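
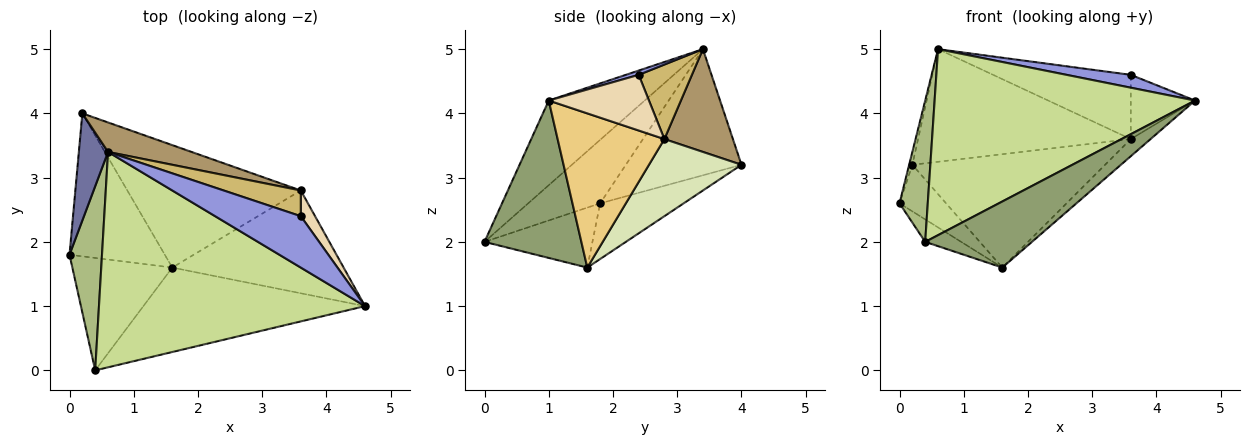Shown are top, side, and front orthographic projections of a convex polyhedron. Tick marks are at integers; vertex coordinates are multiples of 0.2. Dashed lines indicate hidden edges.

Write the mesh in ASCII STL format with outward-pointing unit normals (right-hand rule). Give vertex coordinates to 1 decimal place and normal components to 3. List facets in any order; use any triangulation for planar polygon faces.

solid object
 facet normal -0.974 0.027 0.225
  outer loop
   vertex 0.6 3.4 5.0
   vertex 0.2 4.0 3.2
   vertex 0.0 1.8 2.6
  endloop
 endfacet
 facet normal -0.486 0.271 -0.831
  outer loop
   vertex 1.6 1.6 1.6
   vertex 0.0 1.8 2.6
   vertex 0.2 4.0 3.2
  endloop
 endfacet
 facet normal 0.048 -0.242 0.969
  outer loop
   vertex 3.6 2.4 4.6
   vertex 0.6 3.4 5.0
   vertex 4.6 1.0 4.2
  endloop
 endfacet
 facet normal -0.507 0.169 -0.845
  outer loop
   vertex 0.4 0.0 2.0
   vertex 0.0 1.8 2.6
   vertex 1.6 1.6 1.6
  endloop
 endfacet
 facet normal 0.488 -0.538 -0.687
  outer loop
   vertex 0.4 0.0 2.0
   vertex 1.6 1.6 1.6
   vertex 4.6 1.0 4.2
  endloop
 endfacet
 facet normal -0.840 -0.330 0.430
  outer loop
   vertex 0.4 0.0 2.0
   vertex 0.6 3.4 5.0
   vertex 0.0 1.8 2.6
  endloop
 endfacet
 facet normal -0.234 -0.635 0.736
  outer loop
   vertex 0.4 0.0 2.0
   vertex 4.6 1.0 4.2
   vertex 0.6 3.4 5.0
  endloop
 endfacet
 facet normal 0.310 0.646 -0.698
  outer loop
   vertex 3.6 2.8 3.6
   vertex 1.6 1.6 1.6
   vertex 0.2 4.0 3.2
  endloop
 endfacet
 facet normal 0.298 0.924 0.242
  outer loop
   vertex 3.6 2.8 3.6
   vertex 0.2 4.0 3.2
   vertex 0.6 3.4 5.0
  endloop
 endfacet
 facet normal 0.338 0.874 0.350
  outer loop
   vertex 3.6 2.8 3.6
   vertex 0.6 3.4 5.0
   vertex 3.6 2.4 4.6
  endloop
 endfacet
 facet normal 0.664 0.123 -0.738
  outer loop
   vertex 3.6 2.8 3.6
   vertex 4.6 1.0 4.2
   vertex 1.6 1.6 1.6
  endloop
 endfacet
 facet normal 0.823 0.528 0.211
  outer loop
   vertex 3.6 2.8 3.6
   vertex 3.6 2.4 4.6
   vertex 4.6 1.0 4.2
  endloop
 endfacet
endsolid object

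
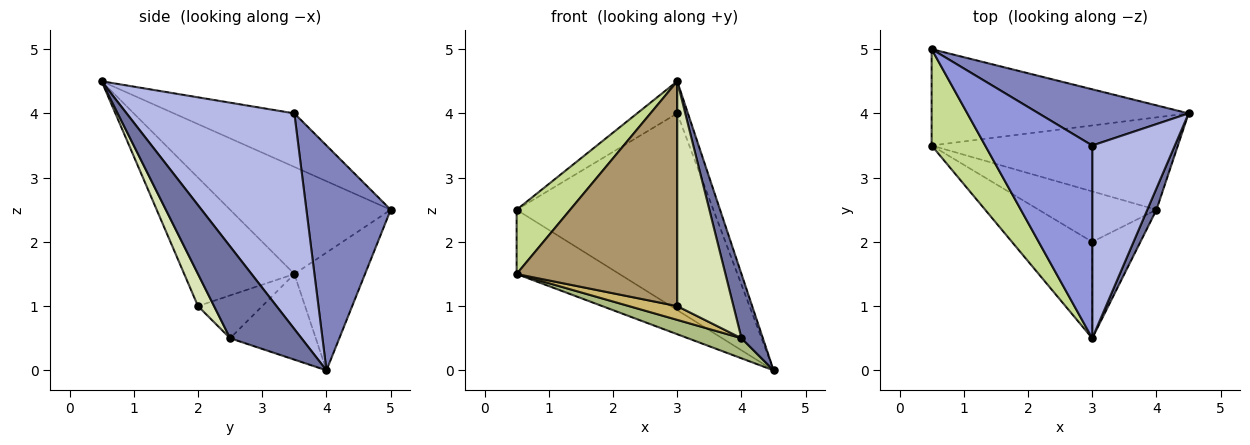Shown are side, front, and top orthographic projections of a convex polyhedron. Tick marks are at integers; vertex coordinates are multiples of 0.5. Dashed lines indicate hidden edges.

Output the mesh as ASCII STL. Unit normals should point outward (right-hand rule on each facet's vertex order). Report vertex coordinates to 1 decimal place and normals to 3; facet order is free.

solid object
 facet normal 0.953 -0.286 0.095
  outer loop
   vertex 4.0 2.5 0.5
   vertex 4.5 4.0 0.0
   vertex 3.0 0.5 4.5
  endloop
 endfacet
 facet normal 0.381 0.889 0.254
  outer loop
   vertex 3.0 3.5 4.0
   vertex 4.5 4.0 0.0
   vertex 0.5 5.0 2.5
  endloop
 endfacet
 facet normal -0.442 0.147 0.885
  outer loop
   vertex 3.0 3.5 4.0
   vertex 0.5 5.0 2.5
   vertex 3.0 0.5 4.5
  endloop
 endfacet
 facet normal 0.932 0.060 0.357
  outer loop
   vertex 3.0 3.5 4.0
   vertex 3.0 0.5 4.5
   vertex 4.5 4.0 0.0
  endloop
 endfacet
 facet normal -0.356 0.518 -0.777
  outer loop
   vertex 0.5 3.5 1.5
   vertex 0.5 5.0 2.5
   vertex 4.5 4.0 0.0
  endloop
 endfacet
 facet normal -0.322 -0.201 -0.925
  outer loop
   vertex 0.5 3.5 1.5
   vertex 4.5 4.0 0.0
   vertex 4.0 2.5 0.5
  endloop
 endfacet
 facet normal -0.857 -0.286 0.429
  outer loop
   vertex 0.5 3.5 1.5
   vertex 3.0 0.5 4.5
   vertex 0.5 5.0 2.5
  endloop
 endfacet
 facet normal 0.254 -0.889 -0.381
  outer loop
   vertex 3.0 2.0 1.0
   vertex 4.0 2.5 0.5
   vertex 3.0 0.5 4.5
  endloop
 endfacet
 facet normal -0.533 -0.778 -0.333
  outer loop
   vertex 3.0 2.0 1.0
   vertex 3.0 0.5 4.5
   vertex 0.5 3.5 1.5
  endloop
 endfacet
 facet normal -0.331 -0.248 -0.910
  outer loop
   vertex 3.0 2.0 1.0
   vertex 0.5 3.5 1.5
   vertex 4.0 2.5 0.5
  endloop
 endfacet
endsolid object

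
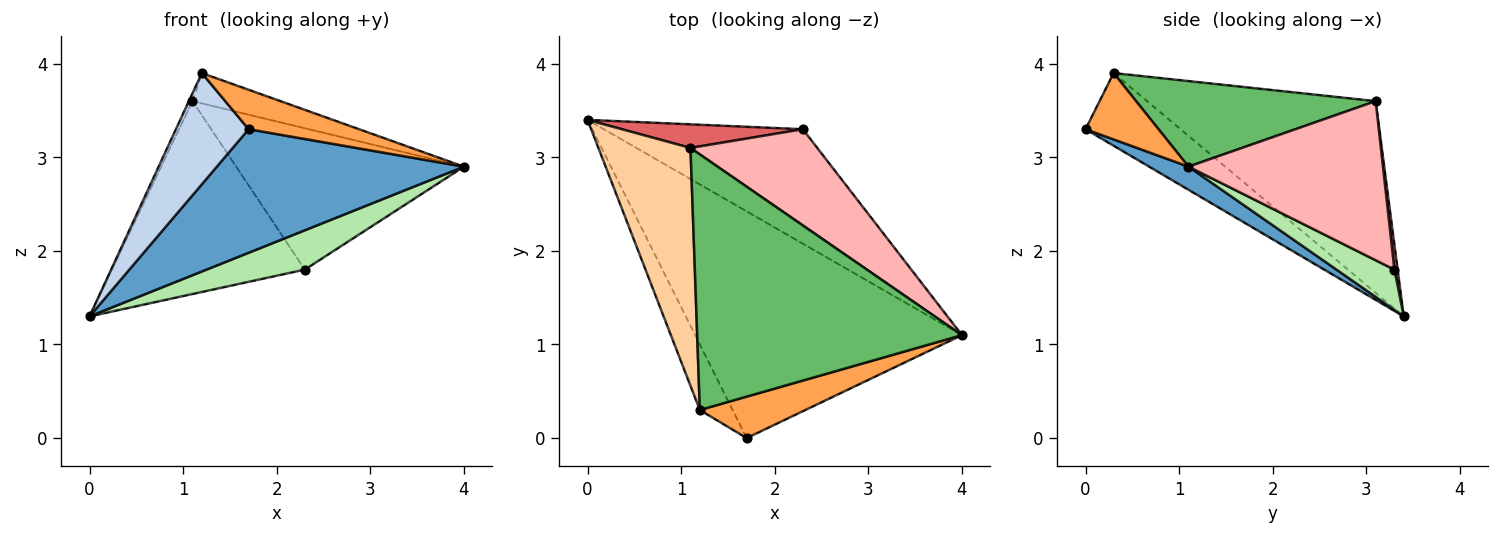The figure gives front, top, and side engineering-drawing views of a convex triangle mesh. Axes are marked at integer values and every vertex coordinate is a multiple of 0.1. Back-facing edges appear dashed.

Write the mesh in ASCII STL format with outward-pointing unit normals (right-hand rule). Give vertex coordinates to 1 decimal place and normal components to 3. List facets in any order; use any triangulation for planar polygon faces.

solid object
 facet normal 0.076 -0.477 -0.876
  outer loop
   vertex 1.7 0.0 3.3
   vertex 0.0 3.4 1.3
   vertex 4.0 1.1 2.9
  endloop
 endfacet
 facet normal -0.748 -0.572 -0.337
  outer loop
   vertex 1.2 0.3 3.9
   vertex 0.0 3.4 1.3
   vertex 1.7 0.0 3.3
  endloop
 endfacet
 facet normal 0.415 -0.627 0.659
  outer loop
   vertex 1.2 0.3 3.9
   vertex 1.7 0.0 3.3
   vertex 4.0 1.1 2.9
  endloop
 endfacet
 facet normal -0.901 0.014 0.433
  outer loop
   vertex 1.1 3.1 3.6
   vertex 0.0 3.4 1.3
   vertex 1.2 0.3 3.9
  endloop
 endfacet
 facet normal 0.306 0.112 0.946
  outer loop
   vertex 1.1 3.1 3.6
   vertex 1.2 0.3 3.9
   vertex 4.0 1.1 2.9
  endloop
 endfacet
 facet normal 0.188 -0.319 -0.929
  outer loop
   vertex 2.3 3.3 1.8
   vertex 4.0 1.1 2.9
   vertex 0.0 3.4 1.3
  endloop
 endfacet
 facet normal 0.017 0.992 0.121
  outer loop
   vertex 2.3 3.3 1.8
   vertex 0.0 3.4 1.3
   vertex 1.1 3.1 3.6
  endloop
 endfacet
 facet normal 0.577 0.675 0.460
  outer loop
   vertex 2.3 3.3 1.8
   vertex 1.1 3.1 3.6
   vertex 4.0 1.1 2.9
  endloop
 endfacet
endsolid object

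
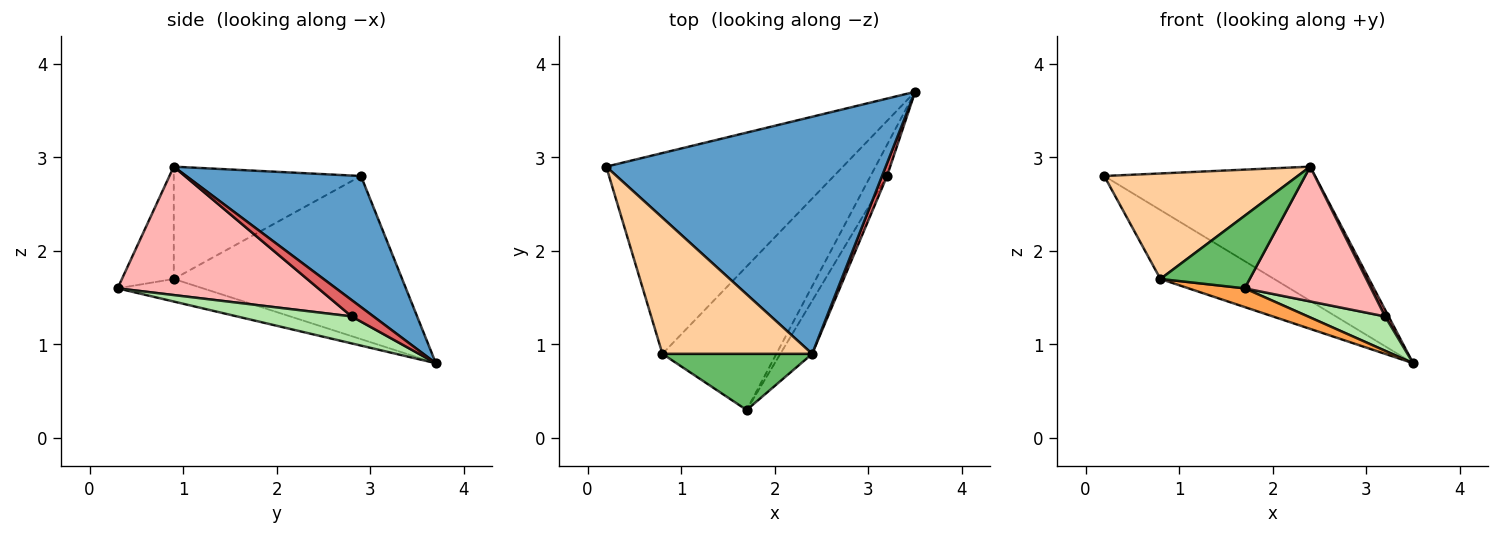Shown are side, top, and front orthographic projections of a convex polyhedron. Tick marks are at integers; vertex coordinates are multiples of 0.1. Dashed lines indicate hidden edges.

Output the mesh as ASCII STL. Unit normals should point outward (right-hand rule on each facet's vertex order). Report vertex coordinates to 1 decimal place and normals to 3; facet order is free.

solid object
 facet normal 0.378 0.456 0.806
  outer loop
   vertex 2.4 0.9 2.9
   vertex 3.5 3.7 0.8
   vertex 0.2 2.9 2.8
  endloop
 endfacet
 facet normal -0.546 0.272 -0.792
  outer loop
   vertex 0.8 0.9 1.7
   vertex 0.2 2.9 2.8
   vertex 3.5 3.7 0.8
  endloop
 endfacet
 facet normal -0.193 -0.127 -0.973
  outer loop
   vertex 0.8 0.9 1.7
   vertex 3.5 3.7 0.8
   vertex 1.7 0.3 1.6
  endloop
 endfacet
 facet normal -0.510 -0.527 0.680
  outer loop
   vertex 0.8 0.9 1.7
   vertex 2.4 0.9 2.9
   vertex 0.2 2.9 2.8
  endloop
 endfacet
 facet normal -0.417 -0.719 0.556
  outer loop
   vertex 0.8 0.9 1.7
   vertex 1.7 0.3 1.6
   vertex 2.4 0.9 2.9
  endloop
 endfacet
 facet normal 0.740 -0.498 -0.453
  outer loop
   vertex 3.2 2.8 1.3
   vertex 1.7 0.3 1.6
   vertex 3.5 3.7 0.8
  endloop
 endfacet
 facet normal 0.945 -0.154 0.289
  outer loop
   vertex 3.2 2.8 1.3
   vertex 3.5 3.7 0.8
   vertex 2.4 0.9 2.9
  endloop
 endfacet
 facet normal 0.828 -0.522 -0.205
  outer loop
   vertex 3.2 2.8 1.3
   vertex 2.4 0.9 2.9
   vertex 1.7 0.3 1.6
  endloop
 endfacet
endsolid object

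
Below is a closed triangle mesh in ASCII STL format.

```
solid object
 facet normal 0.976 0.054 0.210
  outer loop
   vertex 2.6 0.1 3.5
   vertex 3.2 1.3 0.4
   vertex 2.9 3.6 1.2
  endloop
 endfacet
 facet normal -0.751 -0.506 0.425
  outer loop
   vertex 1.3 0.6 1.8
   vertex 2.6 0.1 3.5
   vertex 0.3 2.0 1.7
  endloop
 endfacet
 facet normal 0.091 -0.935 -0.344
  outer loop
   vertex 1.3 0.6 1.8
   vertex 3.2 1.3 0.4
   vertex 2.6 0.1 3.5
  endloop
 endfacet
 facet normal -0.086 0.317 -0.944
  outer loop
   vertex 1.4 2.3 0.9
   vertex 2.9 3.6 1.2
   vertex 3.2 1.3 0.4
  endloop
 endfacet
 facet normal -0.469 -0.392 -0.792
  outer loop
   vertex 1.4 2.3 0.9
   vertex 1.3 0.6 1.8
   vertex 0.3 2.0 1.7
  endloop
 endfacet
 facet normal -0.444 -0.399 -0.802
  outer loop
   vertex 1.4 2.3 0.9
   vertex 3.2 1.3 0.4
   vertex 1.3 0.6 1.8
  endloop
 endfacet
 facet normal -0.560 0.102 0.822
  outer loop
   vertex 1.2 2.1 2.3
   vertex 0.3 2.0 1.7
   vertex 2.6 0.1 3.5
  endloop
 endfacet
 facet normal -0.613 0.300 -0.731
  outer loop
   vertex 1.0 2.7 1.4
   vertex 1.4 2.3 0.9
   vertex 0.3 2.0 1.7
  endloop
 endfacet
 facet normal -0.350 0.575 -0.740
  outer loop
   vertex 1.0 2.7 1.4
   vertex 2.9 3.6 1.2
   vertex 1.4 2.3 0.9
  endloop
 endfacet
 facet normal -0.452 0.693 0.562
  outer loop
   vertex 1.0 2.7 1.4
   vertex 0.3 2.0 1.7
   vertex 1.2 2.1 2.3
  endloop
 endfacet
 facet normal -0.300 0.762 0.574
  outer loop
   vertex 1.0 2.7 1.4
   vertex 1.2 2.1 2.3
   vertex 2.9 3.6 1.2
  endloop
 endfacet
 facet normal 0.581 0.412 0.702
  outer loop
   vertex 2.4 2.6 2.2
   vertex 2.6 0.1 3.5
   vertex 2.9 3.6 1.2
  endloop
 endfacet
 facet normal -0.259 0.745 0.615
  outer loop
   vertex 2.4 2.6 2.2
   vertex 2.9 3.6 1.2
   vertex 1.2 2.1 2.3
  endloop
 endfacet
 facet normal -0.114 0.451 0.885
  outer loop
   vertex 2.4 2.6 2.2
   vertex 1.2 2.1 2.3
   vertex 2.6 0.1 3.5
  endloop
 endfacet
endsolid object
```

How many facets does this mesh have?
14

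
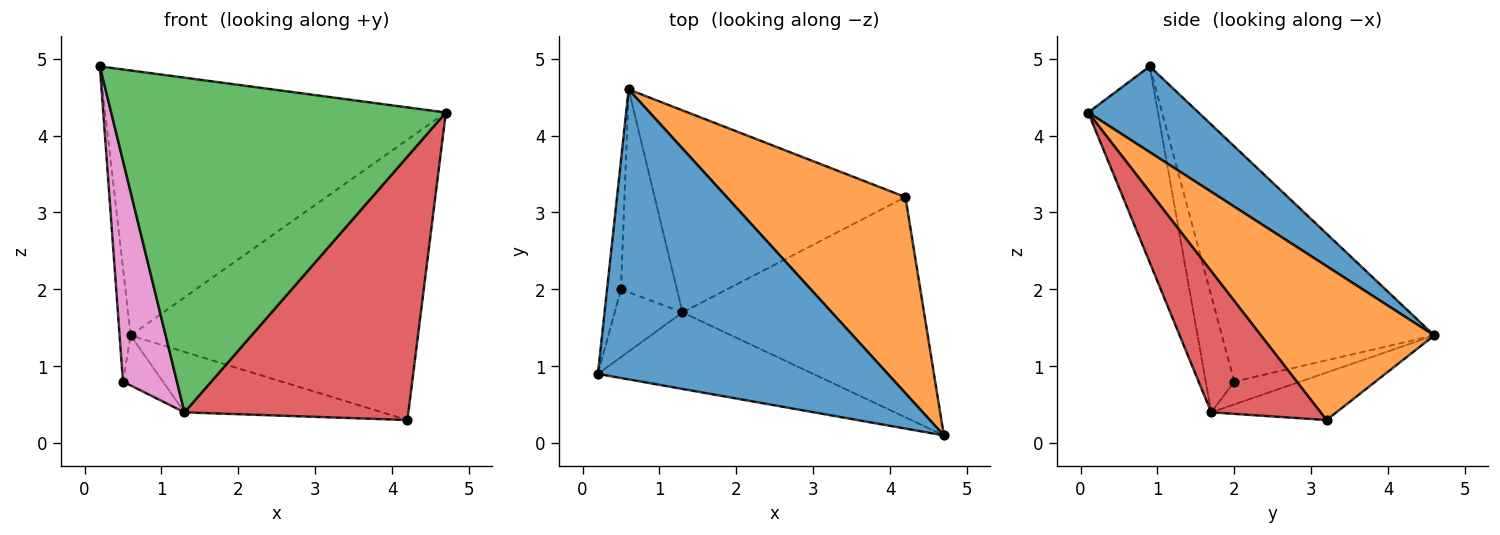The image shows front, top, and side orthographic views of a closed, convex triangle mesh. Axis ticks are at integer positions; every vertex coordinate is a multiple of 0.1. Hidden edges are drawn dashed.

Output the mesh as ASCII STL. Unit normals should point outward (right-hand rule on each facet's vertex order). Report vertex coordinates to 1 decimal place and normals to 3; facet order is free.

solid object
 facet normal 0.213 0.659 0.721
  outer loop
   vertex 0.6 4.6 1.4
   vertex 0.2 0.9 4.9
   vertex 4.7 0.1 4.3
  endloop
 endfacet
 facet normal 0.443 0.735 0.514
  outer loop
   vertex 4.2 3.2 0.3
   vertex 0.6 4.6 1.4
   vertex 4.7 0.1 4.3
  endloop
 endfacet
 facet normal -0.199 -0.955 -0.218
  outer loop
   vertex 1.3 1.7 0.4
   vertex 4.7 0.1 4.3
   vertex 0.2 0.9 4.9
  endloop
 endfacet
 facet normal 0.351 -0.718 -0.601
  outer loop
   vertex 1.3 1.7 0.4
   vertex 4.2 3.2 0.3
   vertex 4.7 0.1 4.3
  endloop
 endfacet
 facet normal -0.178 0.282 -0.943
  outer loop
   vertex 1.3 1.7 0.4
   vertex 0.6 4.6 1.4
   vertex 4.2 3.2 0.3
  endloop
 endfacet
 facet normal -0.997 0.052 -0.059
  outer loop
   vertex 0.5 2.0 0.8
   vertex 0.2 0.9 4.9
   vertex 0.6 4.6 1.4
  endloop
 endfacet
 facet normal -0.451 -0.853 -0.262
  outer loop
   vertex 0.5 2.0 0.8
   vertex 1.3 1.7 0.4
   vertex 0.2 0.9 4.9
  endloop
 endfacet
 facet normal -0.368 0.222 -0.903
  outer loop
   vertex 0.5 2.0 0.8
   vertex 0.6 4.6 1.4
   vertex 1.3 1.7 0.4
  endloop
 endfacet
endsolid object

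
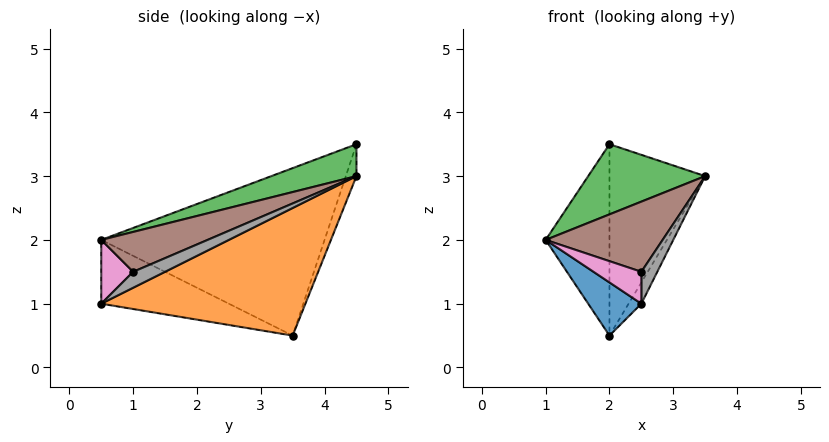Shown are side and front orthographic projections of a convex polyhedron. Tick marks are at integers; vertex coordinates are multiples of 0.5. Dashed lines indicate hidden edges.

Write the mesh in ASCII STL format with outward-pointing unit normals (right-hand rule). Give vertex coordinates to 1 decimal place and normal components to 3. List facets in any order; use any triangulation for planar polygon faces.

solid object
 facet normal -0.540 -0.225 -0.811
  outer loop
   vertex 2.0 3.5 0.5
   vertex 2.5 0.5 1.0
   vertex 1.0 0.5 2.0
  endloop
 endfacet
 facet normal 0.847 0.053 -0.529
  outer loop
   vertex 2.0 3.5 0.5
   vertex 3.5 4.5 3.0
   vertex 2.5 0.5 1.0
  endloop
 endfacet
 facet normal 0.290 -0.399 0.870
  outer loop
   vertex 2.0 4.5 3.5
   vertex 1.0 0.5 2.0
   vertex 3.5 4.5 3.0
  endloop
 endfacet
 facet normal -0.958 0.274 -0.091
  outer loop
   vertex 2.0 4.5 3.5
   vertex 2.0 3.5 0.5
   vertex 1.0 0.5 2.0
  endloop
 endfacet
 facet normal -0.105 0.943 -0.314
  outer loop
   vertex 2.0 4.5 3.5
   vertex 3.5 4.5 3.0
   vertex 2.0 3.5 0.5
  endloop
 endfacet
 facet normal 0.415 -0.456 0.788
  outer loop
   vertex 2.5 1.0 1.5
   vertex 3.5 4.5 3.0
   vertex 1.0 0.5 2.0
  endloop
 endfacet
 facet normal 0.426 -0.640 0.640
  outer loop
   vertex 2.5 1.0 1.5
   vertex 1.0 0.5 2.0
   vertex 2.5 0.5 1.0
  endloop
 endfacet
 facet normal 0.816 -0.408 0.408
  outer loop
   vertex 2.5 1.0 1.5
   vertex 2.5 0.5 1.0
   vertex 3.5 4.5 3.0
  endloop
 endfacet
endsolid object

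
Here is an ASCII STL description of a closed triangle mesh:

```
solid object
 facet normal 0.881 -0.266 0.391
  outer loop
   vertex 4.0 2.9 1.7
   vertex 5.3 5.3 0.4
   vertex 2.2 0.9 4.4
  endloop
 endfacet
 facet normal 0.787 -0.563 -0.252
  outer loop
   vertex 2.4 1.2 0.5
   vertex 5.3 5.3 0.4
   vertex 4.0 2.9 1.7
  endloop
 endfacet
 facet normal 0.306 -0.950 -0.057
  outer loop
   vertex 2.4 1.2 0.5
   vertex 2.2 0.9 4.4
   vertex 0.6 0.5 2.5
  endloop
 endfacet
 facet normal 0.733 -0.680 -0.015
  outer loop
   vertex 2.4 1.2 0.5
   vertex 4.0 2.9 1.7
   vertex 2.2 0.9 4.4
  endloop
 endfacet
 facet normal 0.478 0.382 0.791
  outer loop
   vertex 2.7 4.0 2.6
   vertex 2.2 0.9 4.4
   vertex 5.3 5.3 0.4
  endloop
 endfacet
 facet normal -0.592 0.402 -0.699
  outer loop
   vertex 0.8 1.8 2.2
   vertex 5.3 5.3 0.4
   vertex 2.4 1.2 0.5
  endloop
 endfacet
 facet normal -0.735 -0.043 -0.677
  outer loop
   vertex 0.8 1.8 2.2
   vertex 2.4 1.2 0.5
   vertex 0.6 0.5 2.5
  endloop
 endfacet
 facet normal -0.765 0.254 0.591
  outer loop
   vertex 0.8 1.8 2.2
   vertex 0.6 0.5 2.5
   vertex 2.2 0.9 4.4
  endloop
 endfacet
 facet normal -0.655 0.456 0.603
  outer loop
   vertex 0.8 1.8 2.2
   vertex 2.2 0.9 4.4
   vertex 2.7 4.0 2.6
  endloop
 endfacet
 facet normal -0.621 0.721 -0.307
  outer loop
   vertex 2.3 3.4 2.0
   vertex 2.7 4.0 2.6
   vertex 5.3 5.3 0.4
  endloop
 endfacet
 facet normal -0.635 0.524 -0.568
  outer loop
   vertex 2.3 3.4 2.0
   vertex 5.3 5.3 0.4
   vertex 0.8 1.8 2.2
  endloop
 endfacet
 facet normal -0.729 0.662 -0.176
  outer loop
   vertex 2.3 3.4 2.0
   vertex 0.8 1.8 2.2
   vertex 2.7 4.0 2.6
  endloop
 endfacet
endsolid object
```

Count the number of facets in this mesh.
12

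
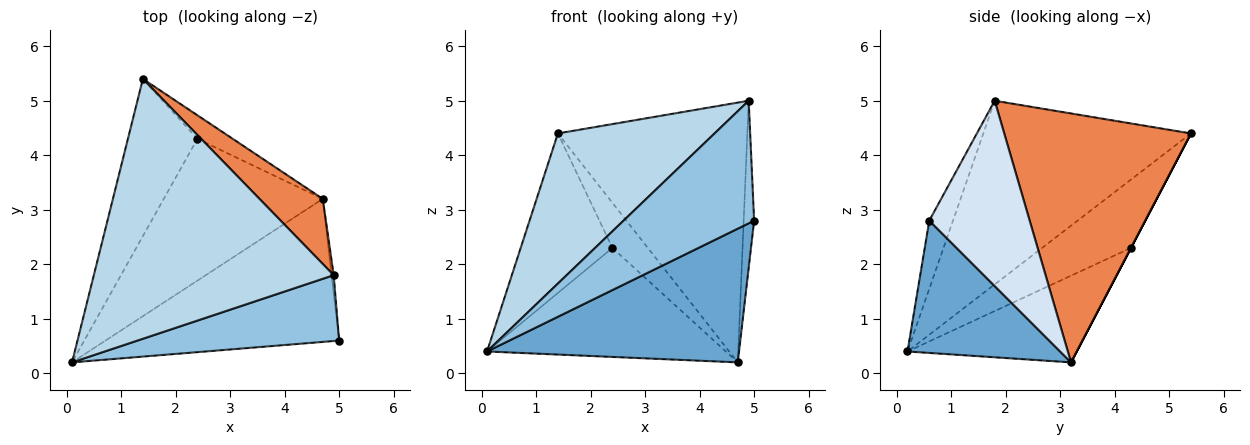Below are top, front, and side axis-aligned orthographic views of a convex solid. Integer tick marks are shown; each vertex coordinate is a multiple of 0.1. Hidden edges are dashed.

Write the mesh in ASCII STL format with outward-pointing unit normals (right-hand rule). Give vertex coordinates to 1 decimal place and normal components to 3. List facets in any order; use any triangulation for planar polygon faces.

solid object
 facet normal 0.382 -0.631 -0.675
  outer loop
   vertex 4.7 3.2 0.2
   vertex 5.0 0.6 2.8
   vertex 0.1 0.2 0.4
  endloop
 endfacet
 facet normal -0.158 -0.870 0.467
  outer loop
   vertex 4.9 1.8 5.0
   vertex 0.1 0.2 0.4
   vertex 5.0 0.6 2.8
  endloop
 endfacet
 facet normal -0.553 -0.417 0.722
  outer loop
   vertex 4.9 1.8 5.0
   vertex 1.4 5.4 4.4
   vertex 0.1 0.2 0.4
  endloop
 endfacet
 facet normal 0.995 0.104 -0.011
  outer loop
   vertex 4.9 1.8 5.0
   vertex 5.0 0.6 2.8
   vertex 4.7 3.2 0.2
  endloop
 endfacet
 facet normal 0.691 0.701 0.176
  outer loop
   vertex 4.9 1.8 5.0
   vertex 4.7 3.2 0.2
   vertex 1.4 5.4 4.4
  endloop
 endfacet
 facet normal -0.568 0.586 -0.578
  outer loop
   vertex 2.4 4.3 2.3
   vertex 0.1 0.2 0.4
   vertex 1.4 5.4 4.4
  endloop
 endfacet
 facet normal -0.397 0.560 -0.728
  outer loop
   vertex 2.4 4.3 2.3
   vertex 4.7 3.2 0.2
   vertex 0.1 0.2 0.4
  endloop
 endfacet
 facet normal 0.000 0.886 -0.464
  outer loop
   vertex 2.4 4.3 2.3
   vertex 1.4 5.4 4.4
   vertex 4.7 3.2 0.2
  endloop
 endfacet
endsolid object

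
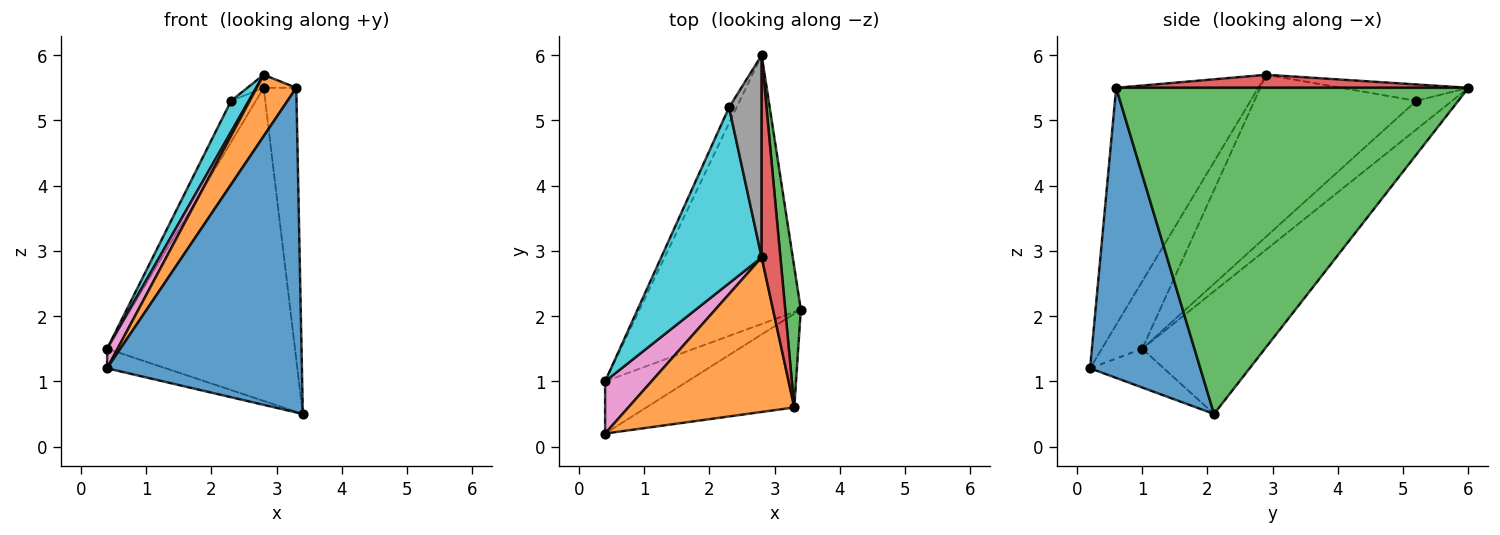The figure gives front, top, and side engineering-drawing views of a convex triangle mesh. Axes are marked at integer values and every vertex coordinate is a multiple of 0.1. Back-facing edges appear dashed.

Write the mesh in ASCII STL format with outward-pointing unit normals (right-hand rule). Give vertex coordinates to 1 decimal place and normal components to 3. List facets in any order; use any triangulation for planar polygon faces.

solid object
 facet normal 0.478 -0.844 -0.244
  outer loop
   vertex 3.3 0.6 5.5
   vertex 0.4 0.2 1.2
   vertex 3.4 2.1 0.5
  endloop
 endfacet
 facet normal -0.799 -0.222 0.559
  outer loop
   vertex 3.3 0.6 5.5
   vertex 2.8 2.9 5.7
   vertex 0.4 0.2 1.2
  endloop
 endfacet
 facet normal 0.995 0.092 0.048
  outer loop
   vertex 3.3 0.6 5.5
   vertex 3.4 2.1 0.5
   vertex 2.8 6.0 5.5
  endloop
 endfacet
 facet normal 0.571 0.053 0.819
  outer loop
   vertex 3.3 0.6 5.5
   vertex 2.8 6.0 5.5
   vertex 2.8 2.9 5.7
  endloop
 endfacet
 facet normal -0.403 0.321 -0.857
  outer loop
   vertex 0.4 1.0 1.5
   vertex 3.4 2.1 0.5
   vertex 0.4 0.2 1.2
  endloop
 endfacet
 facet normal -0.444 0.680 -0.584
  outer loop
   vertex 0.4 1.0 1.5
   vertex 2.8 6.0 5.5
   vertex 3.4 2.1 0.5
  endloop
 endfacet
 facet normal -0.806 -0.208 0.555
  outer loop
   vertex 0.4 1.0 1.5
   vertex 0.4 0.2 1.2
   vertex 2.8 2.9 5.7
  endloop
 endfacet
 facet normal -0.449 0.058 0.892
  outer loop
   vertex 2.3 5.2 5.3
   vertex 2.8 2.9 5.7
   vertex 2.8 6.0 5.5
  endloop
 endfacet
 facet normal -0.804 0.556 -0.212
  outer loop
   vertex 2.3 5.2 5.3
   vertex 2.8 6.0 5.5
   vertex 0.4 1.0 1.5
  endloop
 endfacet
 facet normal -0.846 -0.093 0.525
  outer loop
   vertex 2.3 5.2 5.3
   vertex 0.4 1.0 1.5
   vertex 2.8 2.9 5.7
  endloop
 endfacet
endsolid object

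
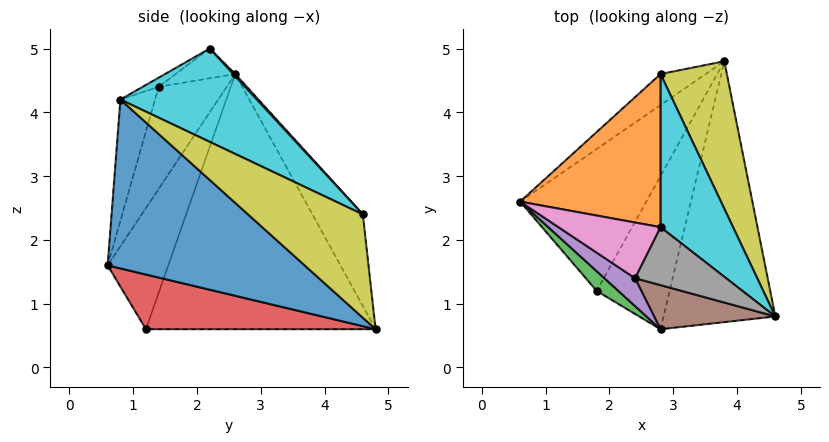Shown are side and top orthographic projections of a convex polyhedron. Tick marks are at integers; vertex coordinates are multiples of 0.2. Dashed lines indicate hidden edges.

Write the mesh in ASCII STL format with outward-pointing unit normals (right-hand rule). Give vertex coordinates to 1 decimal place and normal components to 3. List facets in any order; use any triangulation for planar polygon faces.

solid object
 facet normal 0.792 -0.313 -0.524
  outer loop
   vertex 2.8 0.6 1.6
   vertex 3.8 4.8 0.6
   vertex 4.6 0.8 4.2
  endloop
 endfacet
 facet normal -0.802 0.446 -0.397
  outer loop
   vertex 1.8 1.2 0.6
   vertex 0.6 2.6 4.6
   vertex 3.8 4.8 0.6
  endloop
 endfacet
 facet normal -0.587 -0.803 0.105
  outer loop
   vertex 1.8 1.2 0.6
   vertex 2.8 0.6 1.6
   vertex 0.6 2.6 4.6
  endloop
 endfacet
 facet normal 0.569 -0.316 -0.759
  outer loop
   vertex 1.8 1.2 0.6
   vertex 3.8 4.8 0.6
   vertex 2.8 0.6 1.6
  endloop
 endfacet
 facet normal -0.535 -0.829 0.161
  outer loop
   vertex 2.4 1.4 4.4
   vertex 0.6 2.6 4.6
   vertex 2.8 0.6 1.6
  endloop
 endfacet
 facet normal -0.236 -0.943 0.236
  outer loop
   vertex 2.4 1.4 4.4
   vertex 2.8 0.6 1.6
   vertex 4.6 0.8 4.2
  endloop
 endfacet
 facet normal -0.242 -0.502 0.830
  outer loop
   vertex 2.4 1.4 4.4
   vertex 2.8 2.2 5.0
   vertex 0.6 2.6 4.6
  endloop
 endfacet
 facet normal -0.082 -0.572 0.816
  outer loop
   vertex 2.4 1.4 4.4
   vertex 4.6 0.8 4.2
   vertex 2.8 2.2 5.0
  endloop
 endfacet
 facet normal 0.704 0.548 0.452
  outer loop
   vertex 2.8 4.6 2.4
   vertex 4.6 0.8 4.2
   vertex 3.8 4.8 0.6
  endloop
 endfacet
 facet normal 0.658 0.554 0.511
  outer loop
   vertex 2.8 4.6 2.4
   vertex 2.8 2.2 5.0
   vertex 4.6 0.8 4.2
  endloop
 endfacet
 facet normal -0.802 0.447 -0.396
  outer loop
   vertex 2.8 4.6 2.4
   vertex 3.8 4.8 0.6
   vertex 0.6 2.6 4.6
  endloop
 endfacet
 facet normal 0.010 0.735 0.678
  outer loop
   vertex 2.8 4.6 2.4
   vertex 0.6 2.6 4.6
   vertex 2.8 2.2 5.0
  endloop
 endfacet
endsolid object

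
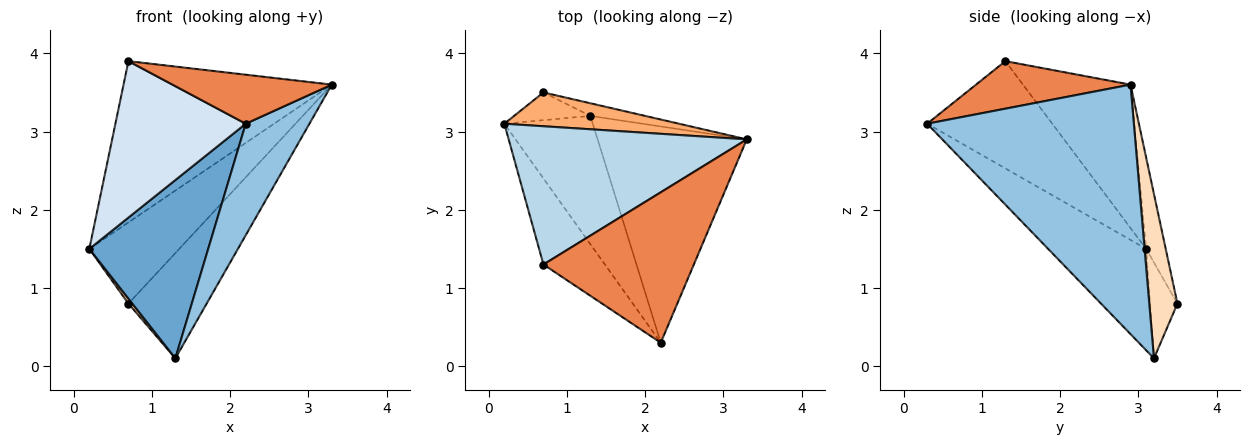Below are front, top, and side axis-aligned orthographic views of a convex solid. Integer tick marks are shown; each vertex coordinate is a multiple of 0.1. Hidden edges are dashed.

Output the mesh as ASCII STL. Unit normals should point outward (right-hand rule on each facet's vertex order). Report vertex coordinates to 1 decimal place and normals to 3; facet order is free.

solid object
 facet normal -0.556 -0.675 -0.485
  outer loop
   vertex 1.3 3.2 0.1
   vertex 2.2 0.3 3.1
   vertex 0.2 3.1 1.5
  endloop
 endfacet
 facet normal 0.830 -0.256 -0.496
  outer loop
   vertex 1.3 3.2 0.1
   vertex 3.3 2.9 3.6
   vertex 2.2 0.3 3.1
  endloop
 endfacet
 facet normal -0.365 0.707 0.606
  outer loop
   vertex 0.7 1.3 3.9
   vertex 3.3 2.9 3.6
   vertex 0.2 3.1 1.5
  endloop
 endfacet
 facet normal -0.644 -0.671 -0.369
  outer loop
   vertex 0.7 1.3 3.9
   vertex 0.2 3.1 1.5
   vertex 2.2 0.3 3.1
  endloop
 endfacet
 facet normal 0.288 -0.297 0.911
  outer loop
   vertex 0.7 1.3 3.9
   vertex 2.2 0.3 3.1
   vertex 3.3 2.9 3.6
  endloop
 endfacet
 facet normal -0.197 0.905 0.377
  outer loop
   vertex 0.7 3.5 0.8
   vertex 0.2 3.1 1.5
   vertex 3.3 2.9 3.6
  endloop
 endfacet
 facet normal -0.778 -0.111 -0.619
  outer loop
   vertex 0.7 3.5 0.8
   vertex 1.3 3.2 0.1
   vertex 0.2 3.1 1.5
  endloop
 endfacet
 facet normal 0.337 0.935 -0.112
  outer loop
   vertex 0.7 3.5 0.8
   vertex 3.3 2.9 3.6
   vertex 1.3 3.2 0.1
  endloop
 endfacet
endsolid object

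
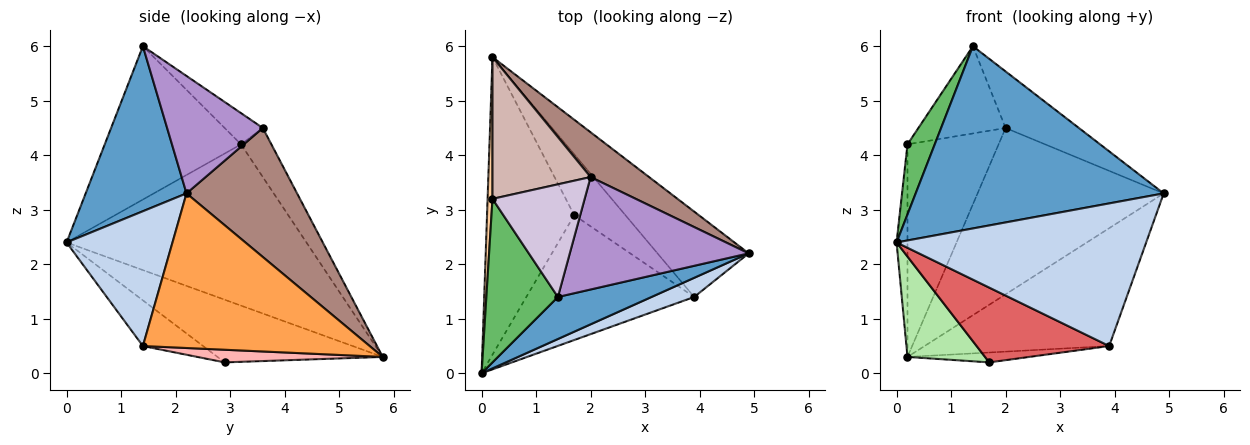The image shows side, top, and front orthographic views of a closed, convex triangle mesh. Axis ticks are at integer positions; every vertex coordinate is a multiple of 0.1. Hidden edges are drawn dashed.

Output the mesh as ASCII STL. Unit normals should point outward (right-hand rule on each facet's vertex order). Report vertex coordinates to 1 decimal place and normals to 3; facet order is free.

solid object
 facet normal 0.368 -0.906 0.209
  outer loop
   vertex 1.4 1.4 6.0
   vertex 0.0 0.0 2.4
   vertex 4.9 2.2 3.3
  endloop
 endfacet
 facet normal 0.388 -0.914 0.123
  outer loop
   vertex 3.9 1.4 0.5
   vertex 4.9 2.2 3.3
   vertex 0.0 0.0 2.4
  endloop
 endfacet
 facet normal 0.705 0.574 -0.416
  outer loop
   vertex 3.9 1.4 0.5
   vertex 0.2 5.8 0.3
   vertex 4.9 2.2 3.3
  endloop
 endfacet
 facet normal -0.999 0.045 0.030
  outer loop
   vertex 0.2 3.2 4.2
   vertex 0.2 5.8 0.3
   vertex 0.0 0.0 2.4
  endloop
 endfacet
 facet normal -0.892 -0.178 0.416
  outer loop
   vertex 0.2 3.2 4.2
   vertex 0.0 0.0 2.4
   vertex 1.4 1.4 6.0
  endloop
 endfacet
 facet normal -0.563 -0.264 -0.783
  outer loop
   vertex 1.7 2.9 0.2
   vertex 0.0 0.0 2.4
   vertex 0.2 5.8 0.3
  endloop
 endfacet
 facet normal -0.227 -0.500 -0.835
  outer loop
   vertex 1.7 2.9 0.2
   vertex 3.9 1.4 0.5
   vertex 0.0 0.0 2.4
  endloop
 endfacet
 facet normal 0.237 0.156 -0.959
  outer loop
   vertex 1.7 2.9 0.2
   vertex 0.2 5.8 0.3
   vertex 3.9 1.4 0.5
  endloop
 endfacet
 facet normal 0.506 0.387 0.771
  outer loop
   vertex 2.0 3.6 4.5
   vertex 1.4 1.4 6.0
   vertex 4.9 2.2 3.3
  endloop
 endfacet
 facet normal -0.259 0.591 0.764
  outer loop
   vertex 2.0 3.6 4.5
   vertex 0.2 3.2 4.2
   vertex 1.4 1.4 6.0
  endloop
 endfacet
 facet normal 0.498 0.838 0.225
  outer loop
   vertex 2.0 3.6 4.5
   vertex 4.9 2.2 3.3
   vertex 0.2 5.8 0.3
  endloop
 endfacet
 facet normal -0.267 0.802 0.535
  outer loop
   vertex 2.0 3.6 4.5
   vertex 0.2 5.8 0.3
   vertex 0.2 3.2 4.2
  endloop
 endfacet
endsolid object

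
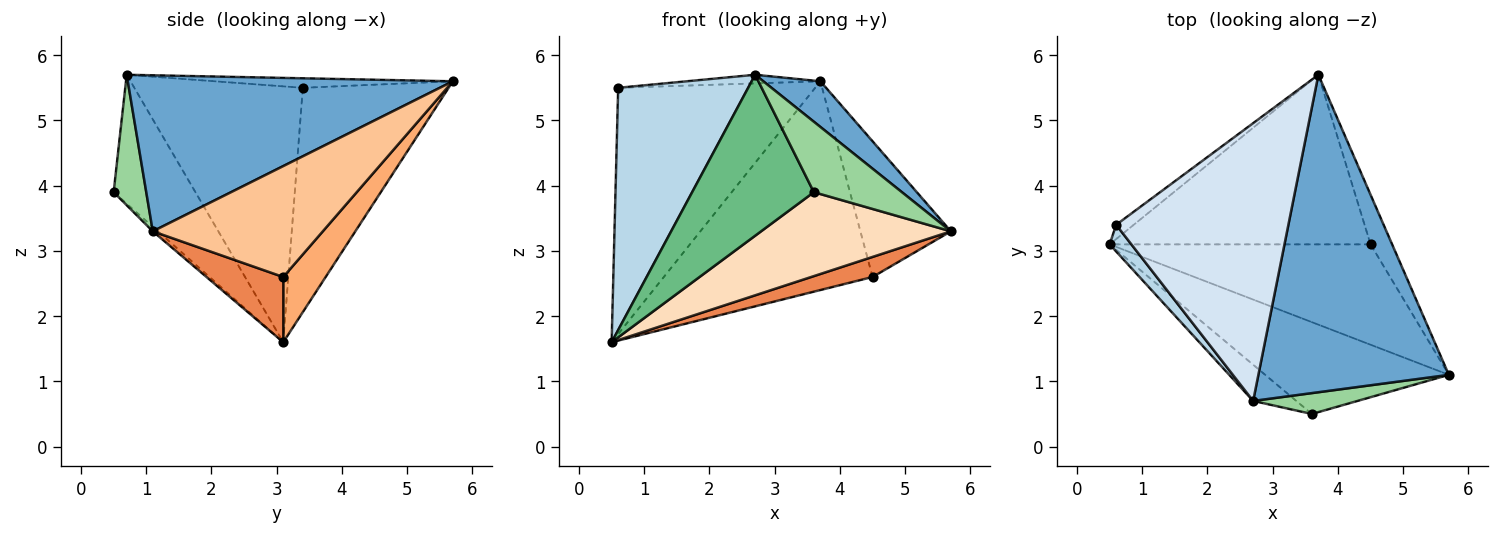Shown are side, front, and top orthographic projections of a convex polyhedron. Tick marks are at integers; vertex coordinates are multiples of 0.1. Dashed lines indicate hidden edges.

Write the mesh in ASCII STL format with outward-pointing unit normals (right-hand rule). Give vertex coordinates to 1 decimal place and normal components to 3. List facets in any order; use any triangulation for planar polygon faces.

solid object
 facet normal 0.630 -0.111 0.769
  outer loop
   vertex 2.7 0.7 5.7
   vertex 5.7 1.1 3.3
   vertex 3.7 5.7 5.6
  endloop
 endfacet
 facet normal -0.594 0.803 -0.047
  outer loop
   vertex 0.6 3.4 5.5
   vertex 3.7 5.7 5.6
   vertex 0.5 3.1 1.6
  endloop
 endfacet
 facet normal -0.790 -0.609 0.067
  outer loop
   vertex 0.6 3.4 5.5
   vertex 0.5 3.1 1.6
   vertex 2.7 0.7 5.7
  endloop
 endfacet
 facet normal -0.055 0.031 0.998
  outer loop
   vertex 0.6 3.4 5.5
   vertex 2.7 0.7 5.7
   vertex 3.7 5.7 5.6
  endloop
 endfacet
 facet normal 0.238 -0.190 -0.952
  outer loop
   vertex 4.5 3.1 2.6
   vertex 5.7 1.1 3.3
   vertex 0.5 3.1 1.6
  endloop
 endfacet
 facet normal 0.156 0.767 -0.623
  outer loop
   vertex 4.5 3.1 2.6
   vertex 0.5 3.1 1.6
   vertex 3.7 5.7 5.6
  endloop
 endfacet
 facet normal 0.870 0.463 -0.169
  outer loop
   vertex 4.5 3.1 2.6
   vertex 3.7 5.7 5.6
   vertex 5.7 1.1 3.3
  endloop
 endfacet
 facet normal -0.018 -0.675 -0.738
  outer loop
   vertex 3.6 0.5 3.9
   vertex 0.5 3.1 1.6
   vertex 5.7 1.1 3.3
  endloop
 endfacet
 facet normal -0.548 -0.816 -0.183
  outer loop
   vertex 3.6 0.5 3.9
   vertex 2.7 0.7 5.7
   vertex 0.5 3.1 1.6
  endloop
 endfacet
 facet normal 0.335 -0.904 0.268
  outer loop
   vertex 3.6 0.5 3.9
   vertex 5.7 1.1 3.3
   vertex 2.7 0.7 5.7
  endloop
 endfacet
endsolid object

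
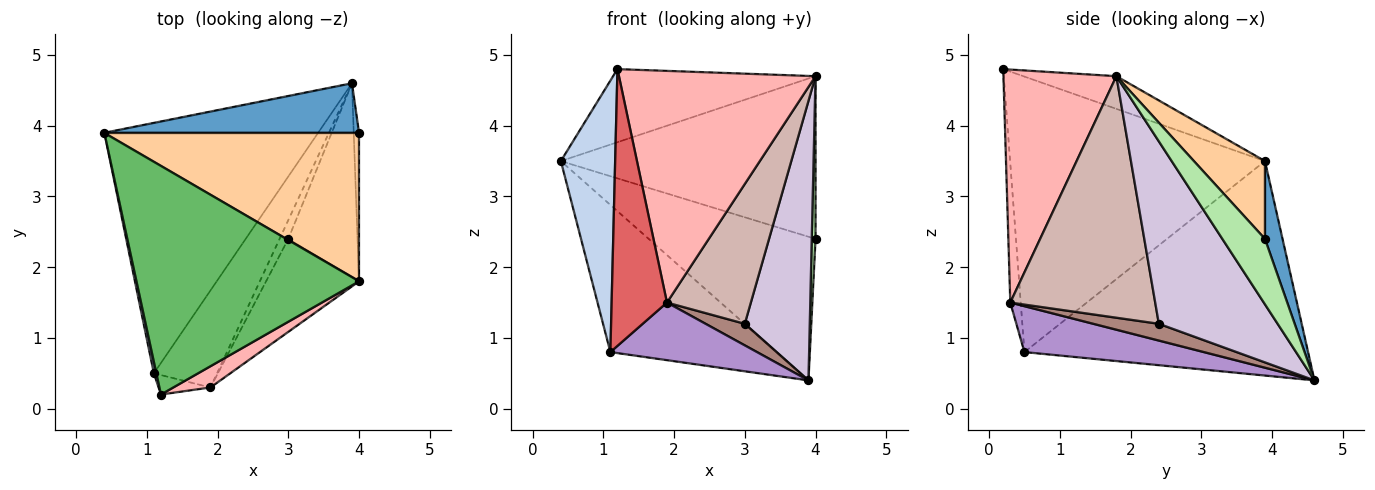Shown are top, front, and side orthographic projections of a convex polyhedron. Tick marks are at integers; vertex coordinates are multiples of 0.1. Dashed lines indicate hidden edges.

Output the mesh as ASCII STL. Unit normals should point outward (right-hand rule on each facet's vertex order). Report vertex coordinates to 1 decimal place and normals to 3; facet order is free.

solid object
 facet normal 0.099 0.941 0.324
  outer loop
   vertex 3.9 4.6 0.4
   vertex 0.4 3.9 3.5
   vertex 4.0 3.9 2.4
  endloop
 endfacet
 facet normal -0.978 -0.208 0.009
  outer loop
   vertex 1.1 0.5 0.8
   vertex 1.2 0.2 4.8
   vertex 0.4 3.9 3.5
  endloop
 endfacet
 facet normal -0.654 0.383 -0.652
  outer loop
   vertex 1.1 0.5 0.8
   vertex 0.4 3.9 3.5
   vertex 3.9 4.6 0.4
  endloop
 endfacet
 facet normal 0.202 0.723 0.660
  outer loop
   vertex 4.0 1.8 4.7
   vertex 4.0 3.9 2.4
   vertex 0.4 3.9 3.5
  endloop
 endfacet
 facet normal -0.139 0.301 0.943
  outer loop
   vertex 4.0 1.8 4.7
   vertex 0.4 3.9 3.5
   vertex 1.2 0.2 4.8
  endloop
 endfacet
 facet normal 0.993 -0.088 -0.081
  outer loop
   vertex 4.0 1.8 4.7
   vertex 3.9 4.6 0.4
   vertex 4.0 3.9 2.4
  endloop
 endfacet
 facet normal -0.185 -0.980 -0.069
  outer loop
   vertex 1.9 0.3 1.5
   vertex 1.2 0.2 4.8
   vertex 1.1 0.5 0.8
  endloop
 endfacet
 facet normal 0.497 -0.864 0.079
  outer loop
   vertex 1.9 0.3 1.5
   vertex 4.0 1.8 4.7
   vertex 1.2 0.2 4.8
  endloop
 endfacet
 facet normal 0.530 -0.433 -0.729
  outer loop
   vertex 1.9 0.3 1.5
   vertex 1.1 0.5 0.8
   vertex 3.9 4.6 0.4
  endloop
 endfacet
 facet normal 0.832 -0.455 -0.316
  outer loop
   vertex 3.0 2.4 1.2
   vertex 3.9 4.6 0.4
   vertex 4.0 1.8 4.7
  endloop
 endfacet
 facet normal 0.784 -0.469 -0.407
  outer loop
   vertex 3.0 2.4 1.2
   vertex 1.9 0.3 1.5
   vertex 3.9 4.6 0.4
  endloop
 endfacet
 facet normal 0.821 -0.475 -0.316
  outer loop
   vertex 3.0 2.4 1.2
   vertex 4.0 1.8 4.7
   vertex 1.9 0.3 1.5
  endloop
 endfacet
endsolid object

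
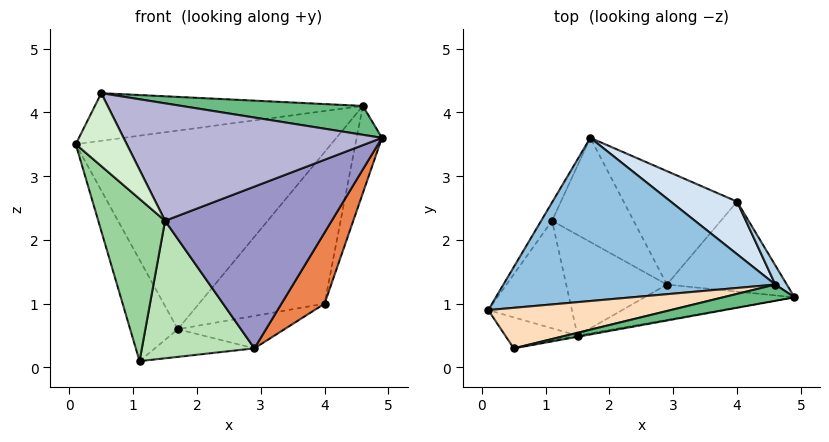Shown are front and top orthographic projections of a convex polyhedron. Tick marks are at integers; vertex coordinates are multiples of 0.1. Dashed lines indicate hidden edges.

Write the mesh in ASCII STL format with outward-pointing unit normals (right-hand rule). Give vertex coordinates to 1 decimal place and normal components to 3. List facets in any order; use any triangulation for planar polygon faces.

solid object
 facet normal -0.893 0.443 -0.080
  outer loop
   vertex 1.1 2.3 0.1
   vertex 0.1 0.9 3.5
   vertex 1.7 3.6 0.6
  endloop
 endfacet
 facet normal -0.152 0.764 0.627
  outer loop
   vertex 4.6 1.3 4.1
   vertex 1.7 3.6 0.6
   vertex 0.1 0.9 3.5
  endloop
 endfacet
 facet normal 0.710 0.688 0.151
  outer loop
   vertex 4.6 1.3 4.1
   vertex 4.9 1.1 3.6
   vertex 4.0 2.6 1.0
  endloop
 endfacet
 facet normal 0.334 0.891 0.309
  outer loop
   vertex 4.6 1.3 4.1
   vertex 4.0 2.6 1.0
   vertex 1.7 3.6 0.6
  endloop
 endfacet
 facet normal 0.776 -0.391 -0.494
  outer loop
   vertex 2.9 1.3 0.3
   vertex 4.0 2.6 1.0
   vertex 4.9 1.1 3.6
  endloop
 endfacet
 facet normal 0.242 0.249 -0.938
  outer loop
   vertex 2.9 1.3 0.3
   vertex 1.1 2.3 0.1
   vertex 1.7 3.6 0.6
  endloop
 endfacet
 facet normal 0.276 0.264 -0.924
  outer loop
   vertex 2.9 1.3 0.3
   vertex 1.7 3.6 0.6
   vertex 4.0 2.6 1.0
  endloop
 endfacet
 facet normal -0.152 0.753 0.641
  outer loop
   vertex 0.5 0.3 4.3
   vertex 4.6 1.3 4.1
   vertex 0.1 0.9 3.5
  endloop
 endfacet
 facet normal 0.230 -0.848 0.477
  outer loop
   vertex 0.5 0.3 4.3
   vertex 4.9 1.1 3.6
   vertex 4.6 1.3 4.1
  endloop
 endfacet
 facet normal -0.580 -0.679 -0.450
  outer loop
   vertex 1.5 0.5 2.3
   vertex 0.1 0.9 3.5
   vertex 1.1 2.3 0.1
  endloop
 endfacet
 facet normal -0.357 -0.754 -0.552
  outer loop
   vertex 1.5 0.5 2.3
   vertex 1.1 2.3 0.1
   vertex 2.9 1.3 0.3
  endloop
 endfacet
 facet normal -0.513 -0.790 -0.336
  outer loop
   vertex 1.5 0.5 2.3
   vertex 0.5 0.3 4.3
   vertex 0.1 0.9 3.5
  endloop
 endfacet
 facet normal 0.246 -0.947 -0.207
  outer loop
   vertex 1.5 0.5 2.3
   vertex 2.9 1.3 0.3
   vertex 4.9 1.1 3.6
  endloop
 endfacet
 facet normal 0.177 -0.984 -0.010
  outer loop
   vertex 1.5 0.5 2.3
   vertex 4.9 1.1 3.6
   vertex 0.5 0.3 4.3
  endloop
 endfacet
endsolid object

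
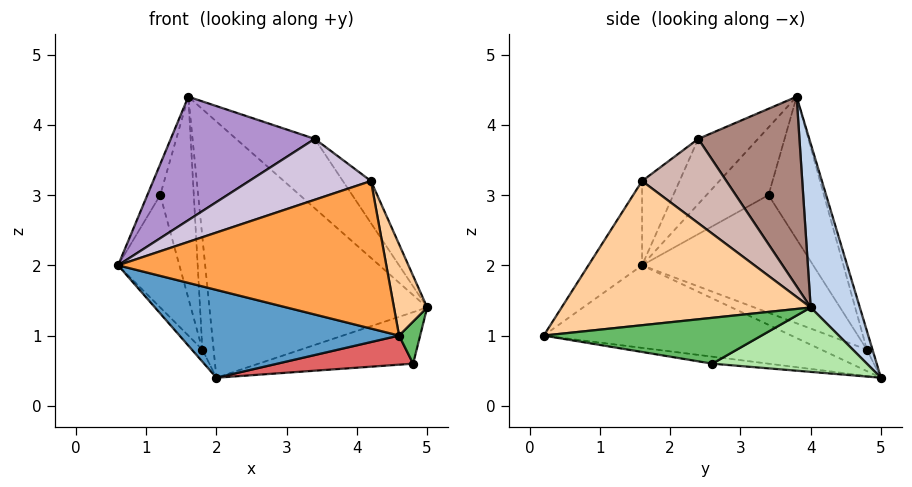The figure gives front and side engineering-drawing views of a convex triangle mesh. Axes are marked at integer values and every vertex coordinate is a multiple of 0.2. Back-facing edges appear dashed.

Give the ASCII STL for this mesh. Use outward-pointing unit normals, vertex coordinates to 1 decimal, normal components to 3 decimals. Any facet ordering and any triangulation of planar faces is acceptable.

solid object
 facet normal -0.326 -0.289 -0.900
  outer loop
   vertex 2.0 5.0 0.4
   vertex 4.6 0.2 1.0
   vertex 0.6 1.6 2.0
  endloop
 endfacet
 facet normal 0.210 0.930 0.300
  outer loop
   vertex 2.0 5.0 0.4
   vertex 1.6 3.8 4.4
   vertex 5.0 4.0 1.4
  endloop
 endfacet
 facet normal -0.169 -0.845 0.507
  outer loop
   vertex 4.2 1.6 3.2
   vertex 0.6 1.6 2.0
   vertex 4.6 0.2 1.0
  endloop
 endfacet
 facet normal 0.958 -0.128 0.256
  outer loop
   vertex 4.2 1.6 3.2
   vertex 4.6 0.2 1.0
   vertex 5.0 4.0 1.4
  endloop
 endfacet
 facet normal 0.992 -0.096 -0.080
  outer loop
   vertex 4.8 2.6 0.6
   vertex 5.0 4.0 1.4
   vertex 4.6 0.2 1.0
  endloop
 endfacet
 facet normal 0.408 0.408 -0.816
  outer loop
   vertex 4.8 2.6 0.6
   vertex 2.0 5.0 0.4
   vertex 5.0 4.0 1.4
  endloop
 endfacet
 facet normal -0.066 -0.159 -0.985
  outer loop
   vertex 4.8 2.6 0.6
   vertex 4.6 0.2 1.0
   vertex 2.0 5.0 0.4
  endloop
 endfacet
 facet normal -0.956 0.198 0.216
  outer loop
   vertex 1.2 3.4 3.0
   vertex 0.6 1.6 2.0
   vertex 1.6 3.8 4.4
  endloop
 endfacet
 facet normal -0.270 -0.651 0.709
  outer loop
   vertex 3.4 2.4 3.8
   vertex 1.6 3.8 4.4
   vertex 0.6 1.6 2.0
  endloop
 endfacet
 facet normal -0.221 -0.717 0.662
  outer loop
   vertex 3.4 2.4 3.8
   vertex 0.6 1.6 2.0
   vertex 4.2 1.6 3.2
  endloop
 endfacet
 facet normal 0.576 0.448 0.683
  outer loop
   vertex 3.4 2.4 3.8
   vertex 5.0 4.0 1.4
   vertex 1.6 3.8 4.4
  endloop
 endfacet
 facet normal 0.725 0.242 0.645
  outer loop
   vertex 3.4 2.4 3.8
   vertex 4.2 1.6 3.2
   vertex 5.0 4.0 1.4
  endloop
 endfacet
 facet normal -0.436 0.873 0.218
  outer loop
   vertex 1.8 4.8 0.8
   vertex 1.6 3.8 4.4
   vertex 2.0 5.0 0.4
  endloop
 endfacet
 facet normal -0.851 0.516 0.096
  outer loop
   vertex 1.8 4.8 0.8
   vertex 1.2 3.4 3.0
   vertex 1.6 3.8 4.4
  endloop
 endfacet
 facet normal -0.912 0.211 -0.351
  outer loop
   vertex 1.8 4.8 0.8
   vertex 2.0 5.0 0.4
   vertex 0.6 1.6 2.0
  endloop
 endfacet
 facet normal -0.941 0.337 -0.042
  outer loop
   vertex 1.8 4.8 0.8
   vertex 0.6 1.6 2.0
   vertex 1.2 3.4 3.0
  endloop
 endfacet
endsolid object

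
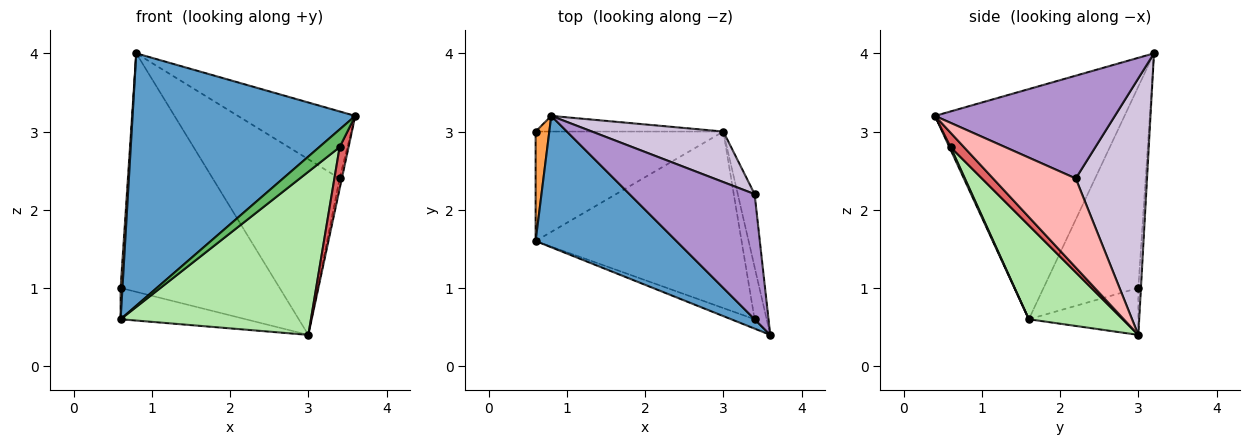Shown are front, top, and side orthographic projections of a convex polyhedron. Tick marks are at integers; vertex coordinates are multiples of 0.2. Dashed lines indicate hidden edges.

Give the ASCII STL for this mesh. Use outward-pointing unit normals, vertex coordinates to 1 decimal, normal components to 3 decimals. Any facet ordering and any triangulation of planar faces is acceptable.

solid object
 facet normal -0.603 -0.708 0.369
  outer loop
   vertex 0.8 3.2 4.0
   vertex 0.6 1.6 0.6
   vertex 3.6 0.4 3.2
  endloop
 endfacet
 facet normal -0.234 0.267 -0.935
  outer loop
   vertex 0.6 3.0 1.0
   vertex 3.0 3.0 0.4
   vertex 0.6 1.6 0.6
  endloop
 endfacet
 facet normal -0.998 -0.019 0.068
  outer loop
   vertex 0.6 3.0 1.0
   vertex 0.6 1.6 0.6
   vertex 0.8 3.2 4.0
  endloop
 endfacet
 facet normal -0.016 0.998 -0.065
  outer loop
   vertex 0.6 3.0 1.0
   vertex 0.8 3.2 4.0
   vertex 3.0 3.0 0.4
  endloop
 endfacet
 facet normal 0.052 -0.883 -0.467
  outer loop
   vertex 3.4 0.6 2.8
   vertex 3.6 0.4 3.2
   vertex 0.6 1.6 0.6
  endloop
 endfacet
 facet normal 0.317 -0.644 -0.696
  outer loop
   vertex 3.4 0.6 2.8
   vertex 0.6 1.6 0.6
   vertex 3.0 3.0 0.4
  endloop
 endfacet
 facet normal 0.684 -0.456 -0.570
  outer loop
   vertex 3.4 0.6 2.8
   vertex 3.0 3.0 0.4
   vertex 3.6 0.4 3.2
  endloop
 endfacet
 facet normal 0.982 0.027 -0.186
  outer loop
   vertex 3.4 2.2 2.4
   vertex 3.6 0.4 3.2
   vertex 3.0 3.0 0.4
  endloop
 endfacet
 facet normal 0.586 0.382 0.714
  outer loop
   vertex 3.4 2.2 2.4
   vertex 0.8 3.2 4.0
   vertex 3.6 0.4 3.2
  endloop
 endfacet
 facet normal 0.475 0.846 0.243
  outer loop
   vertex 3.4 2.2 2.4
   vertex 3.0 3.0 0.4
   vertex 0.8 3.2 4.0
  endloop
 endfacet
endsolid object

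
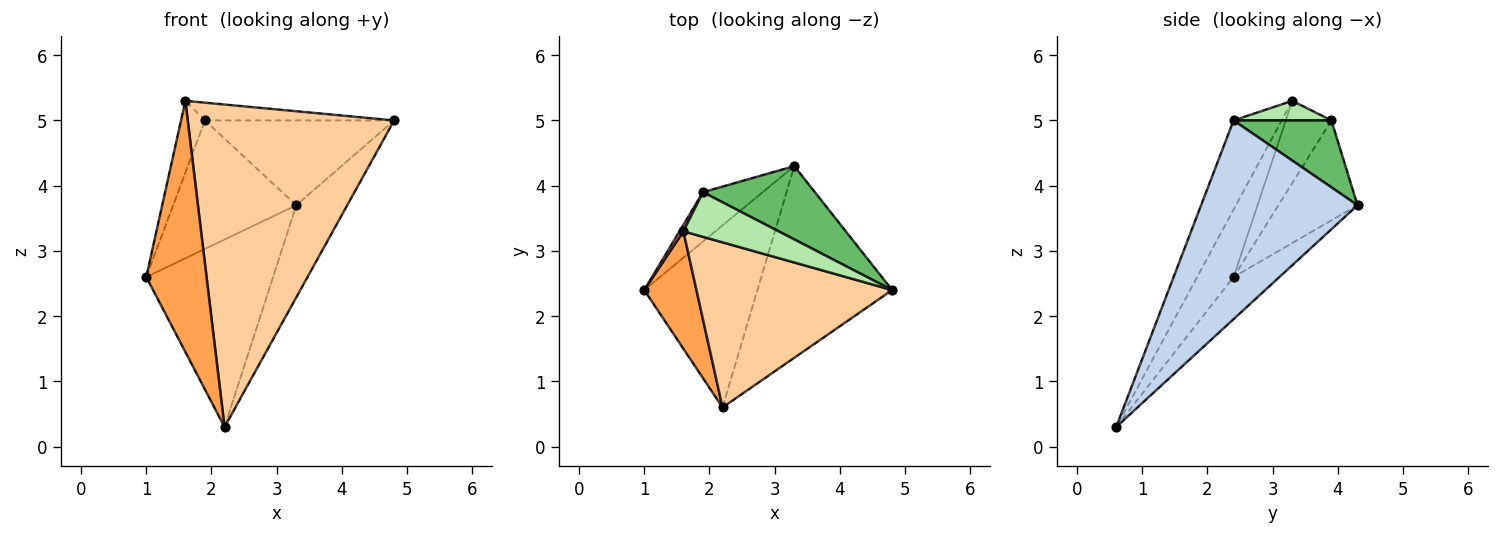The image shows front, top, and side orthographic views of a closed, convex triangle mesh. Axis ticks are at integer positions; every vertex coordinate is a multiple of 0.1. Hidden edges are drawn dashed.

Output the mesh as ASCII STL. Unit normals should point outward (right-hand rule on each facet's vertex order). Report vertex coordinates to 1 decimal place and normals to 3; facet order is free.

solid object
 facet normal -0.251 0.694 -0.674
  outer loop
   vertex 2.2 0.6 0.3
   vertex 1.0 2.4 2.6
   vertex 3.3 4.3 3.7
  endloop
 endfacet
 facet normal 0.799 0.260 -0.542
  outer loop
   vertex 2.2 0.6 0.3
   vertex 3.3 4.3 3.7
   vertex 4.8 2.4 5.0
  endloop
 endfacet
 facet normal -0.480 -0.795 0.372
  outer loop
   vertex 1.6 3.3 5.3
   vertex 1.0 2.4 2.6
   vertex 2.2 0.6 0.3
  endloop
 endfacet
 facet normal -0.203 -0.872 0.446
  outer loop
   vertex 1.6 3.3 5.3
   vertex 2.2 0.6 0.3
   vertex 4.8 2.4 5.0
  endloop
 endfacet
 facet normal 0.364 0.704 0.609
  outer loop
   vertex 1.9 3.9 5.0
   vertex 4.8 2.4 5.0
   vertex 3.3 4.3 3.7
  endloop
 endfacet
 facet normal 0.188 0.363 0.913
  outer loop
   vertex 1.9 3.9 5.0
   vertex 1.6 3.3 5.3
   vertex 4.8 2.4 5.0
  endloop
 endfacet
 facet normal -0.514 0.801 -0.308
  outer loop
   vertex 1.9 3.9 5.0
   vertex 3.3 4.3 3.7
   vertex 1.0 2.4 2.6
  endloop
 endfacet
 facet normal -0.885 0.464 0.042
  outer loop
   vertex 1.9 3.9 5.0
   vertex 1.0 2.4 2.6
   vertex 1.6 3.3 5.3
  endloop
 endfacet
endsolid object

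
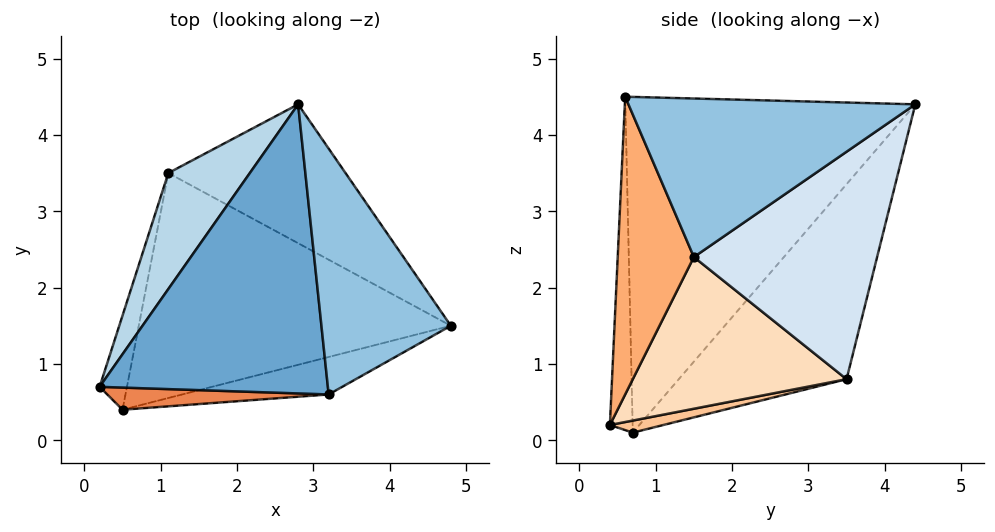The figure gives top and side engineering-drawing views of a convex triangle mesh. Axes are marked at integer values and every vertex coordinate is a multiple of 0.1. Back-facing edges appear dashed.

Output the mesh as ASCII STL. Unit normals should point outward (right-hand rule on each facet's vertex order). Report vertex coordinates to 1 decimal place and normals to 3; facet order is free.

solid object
 facet normal -0.825 -0.072 0.561
  outer loop
   vertex 3.2 0.6 4.5
   vertex 2.8 4.4 4.4
   vertex 0.2 0.7 0.1
  endloop
 endfacet
 facet normal 0.771 0.098 0.629
  outer loop
   vertex 3.2 0.6 4.5
   vertex 4.8 1.5 2.4
   vertex 2.8 4.4 4.4
  endloop
 endfacet
 facet normal -0.905 0.196 0.378
  outer loop
   vertex 1.1 3.5 0.8
   vertex 0.2 0.7 0.1
   vertex 2.8 4.4 4.4
  endloop
 endfacet
 facet normal 0.567 0.695 -0.442
  outer loop
   vertex 1.1 3.5 0.8
   vertex 2.8 4.4 4.4
   vertex 4.8 1.5 2.4
  endloop
 endfacet
 facet normal -0.699 -0.544 0.464
  outer loop
   vertex 0.5 0.4 0.2
   vertex 3.2 0.6 4.5
   vertex 0.2 0.7 0.1
  endloop
 endfacet
 facet normal 0.319 -0.934 -0.157
  outer loop
   vertex 0.5 0.4 0.2
   vertex 4.8 1.5 2.4
   vertex 3.2 0.6 4.5
  endloop
 endfacet
 facet normal 0.402 0.098 -0.910
  outer loop
   vertex 0.5 0.4 0.2
   vertex 0.2 0.7 0.1
   vertex 1.1 3.5 0.8
  endloop
 endfacet
 facet normal 0.436 0.089 -0.896
  outer loop
   vertex 0.5 0.4 0.2
   vertex 1.1 3.5 0.8
   vertex 4.8 1.5 2.4
  endloop
 endfacet
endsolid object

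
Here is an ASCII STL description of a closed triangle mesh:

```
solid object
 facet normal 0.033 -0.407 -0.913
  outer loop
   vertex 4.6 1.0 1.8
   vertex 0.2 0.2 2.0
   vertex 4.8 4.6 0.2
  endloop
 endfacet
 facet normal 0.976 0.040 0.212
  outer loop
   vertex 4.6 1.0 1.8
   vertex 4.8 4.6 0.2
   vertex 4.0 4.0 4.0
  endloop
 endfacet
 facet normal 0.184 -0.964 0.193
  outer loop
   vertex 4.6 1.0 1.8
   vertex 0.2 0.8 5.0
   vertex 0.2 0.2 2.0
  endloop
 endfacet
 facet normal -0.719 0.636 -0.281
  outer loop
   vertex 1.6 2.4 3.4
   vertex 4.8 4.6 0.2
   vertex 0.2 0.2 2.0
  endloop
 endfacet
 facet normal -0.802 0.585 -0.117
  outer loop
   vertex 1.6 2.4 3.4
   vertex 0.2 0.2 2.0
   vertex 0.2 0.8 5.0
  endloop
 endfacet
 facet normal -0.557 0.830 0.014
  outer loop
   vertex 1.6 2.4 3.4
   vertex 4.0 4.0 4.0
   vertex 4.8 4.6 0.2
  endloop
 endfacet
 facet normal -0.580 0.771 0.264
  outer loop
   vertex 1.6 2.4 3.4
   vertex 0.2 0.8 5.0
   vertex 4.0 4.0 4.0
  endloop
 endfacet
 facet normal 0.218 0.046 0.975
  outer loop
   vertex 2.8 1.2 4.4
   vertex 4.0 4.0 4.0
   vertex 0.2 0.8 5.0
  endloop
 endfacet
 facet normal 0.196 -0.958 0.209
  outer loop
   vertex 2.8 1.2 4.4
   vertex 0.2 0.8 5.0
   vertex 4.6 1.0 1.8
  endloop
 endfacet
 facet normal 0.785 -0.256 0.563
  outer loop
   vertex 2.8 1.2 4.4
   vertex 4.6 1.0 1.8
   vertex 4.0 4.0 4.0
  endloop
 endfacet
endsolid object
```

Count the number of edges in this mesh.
15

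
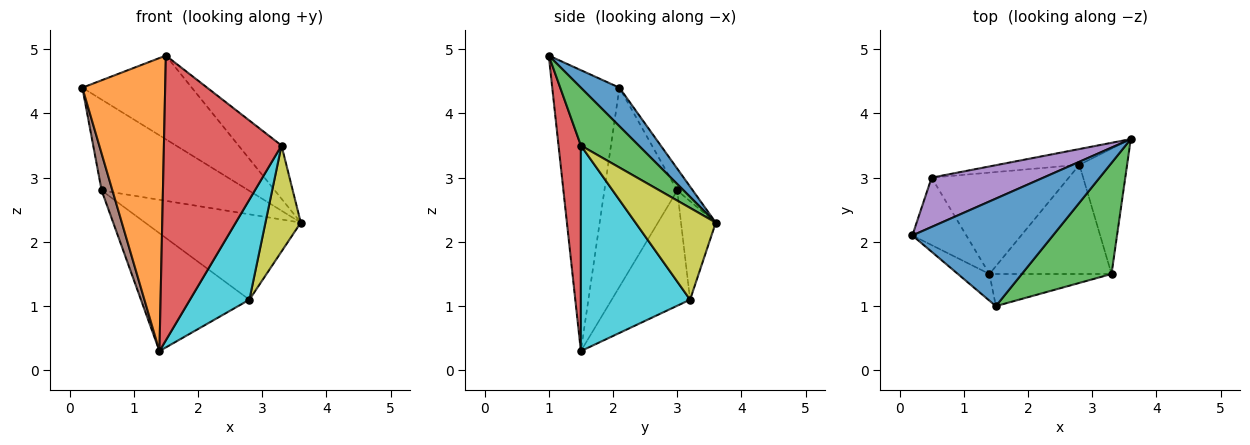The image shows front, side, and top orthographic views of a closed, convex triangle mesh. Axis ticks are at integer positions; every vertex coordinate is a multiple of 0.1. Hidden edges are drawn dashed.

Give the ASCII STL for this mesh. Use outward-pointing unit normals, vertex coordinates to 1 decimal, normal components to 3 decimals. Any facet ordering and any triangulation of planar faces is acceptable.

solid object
 facet normal 0.211 0.600 0.771
  outer loop
   vertex 1.5 1.0 4.9
   vertex 3.6 3.6 2.3
   vertex 0.2 2.1 4.4
  endloop
 endfacet
 facet normal -0.628 -0.775 -0.071
  outer loop
   vertex 1.4 1.5 0.3
   vertex 1.5 1.0 4.9
   vertex 0.2 2.1 4.4
  endloop
 endfacet
 facet normal 0.503 0.374 0.780
  outer loop
   vertex 3.3 1.5 3.5
   vertex 3.6 3.6 2.3
   vertex 1.5 1.0 4.9
  endloop
 endfacet
 facet normal 0.186 -0.976 -0.110
  outer loop
   vertex 3.3 1.5 3.5
   vertex 1.5 1.0 4.9
   vertex 1.4 1.5 0.3
  endloop
 endfacet
 facet normal -0.093 0.875 0.475
  outer loop
   vertex 0.5 3.0 2.8
   vertex 0.2 2.1 4.4
   vertex 3.6 3.6 2.3
  endloop
 endfacet
 facet normal -0.955 -0.142 -0.259
  outer loop
   vertex 0.5 3.0 2.8
   vertex 1.4 1.5 0.3
   vertex 0.2 2.1 4.4
  endloop
 endfacet
 facet normal -0.214 0.961 -0.177
  outer loop
   vertex 2.8 3.2 1.1
   vertex 0.5 3.0 2.8
   vertex 3.6 3.6 2.3
  endloop
 endfacet
 facet normal -0.481 0.665 -0.572
  outer loop
   vertex 2.8 3.2 1.1
   vertex 1.4 1.5 0.3
   vertex 0.5 3.0 2.8
  endloop
 endfacet
 facet normal 0.826 -0.364 -0.430
  outer loop
   vertex 2.8 3.2 1.1
   vertex 3.6 3.6 2.3
   vertex 3.3 1.5 3.5
  endloop
 endfacet
 facet normal 0.779 -0.424 -0.462
  outer loop
   vertex 2.8 3.2 1.1
   vertex 3.3 1.5 3.5
   vertex 1.4 1.5 0.3
  endloop
 endfacet
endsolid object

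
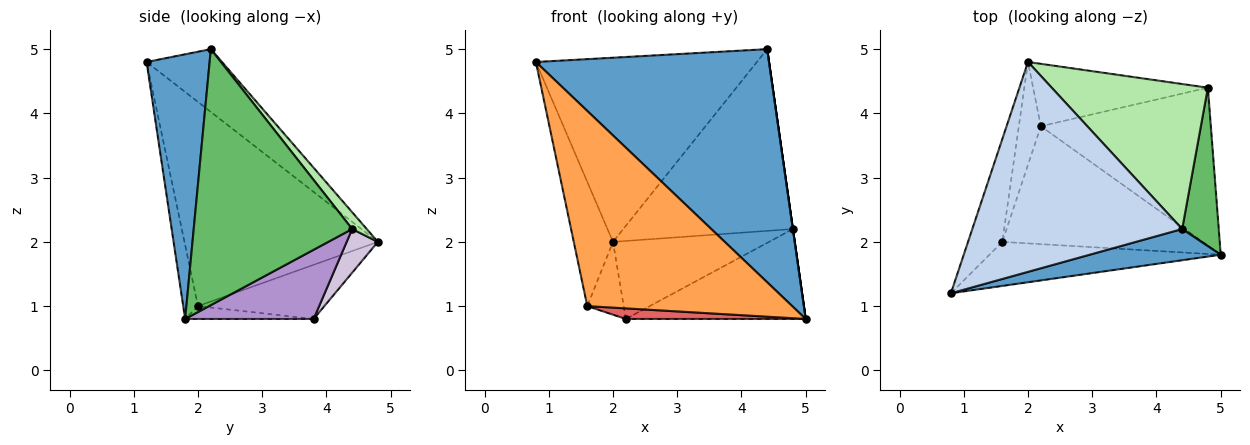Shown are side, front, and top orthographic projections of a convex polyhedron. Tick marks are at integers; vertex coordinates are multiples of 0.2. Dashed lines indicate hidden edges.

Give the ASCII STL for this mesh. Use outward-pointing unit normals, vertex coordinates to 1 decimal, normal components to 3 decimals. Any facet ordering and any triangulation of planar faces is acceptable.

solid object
 facet normal 0.259 -0.957 0.128
  outer loop
   vertex 4.4 2.2 5.0
   vertex 0.8 1.2 4.8
   vertex 5.0 1.8 0.8
  endloop
 endfacet
 facet normal -0.219 0.644 0.733
  outer loop
   vertex 4.4 2.2 5.0
   vertex 2.0 4.8 2.0
   vertex 0.8 1.2 4.8
  endloop
 endfacet
 facet normal -0.070 -0.973 -0.220
  outer loop
   vertex 1.6 2.0 1.0
   vertex 5.0 1.8 0.8
   vertex 0.8 1.2 4.8
  endloop
 endfacet
 facet normal -0.967 0.196 -0.162
  outer loop
   vertex 1.6 2.0 1.0
   vertex 0.8 1.2 4.8
   vertex 2.0 4.8 2.0
  endloop
 endfacet
 facet normal 0.990 0.000 0.141
  outer loop
   vertex 4.8 4.4 2.2
   vertex 4.4 2.2 5.0
   vertex 5.0 1.8 0.8
  endloop
 endfacet
 facet normal 0.067 0.780 0.622
  outer loop
   vertex 4.8 4.4 2.2
   vertex 2.0 4.8 2.0
   vertex 4.4 2.2 5.0
  endloop
 endfacet
 facet normal -0.064 -0.089 -0.994
  outer loop
   vertex 2.2 3.8 0.8
   vertex 5.0 1.8 0.8
   vertex 1.6 2.0 1.0
  endloop
 endfacet
 facet normal -0.895 0.258 -0.364
  outer loop
   vertex 2.2 3.8 0.8
   vertex 1.6 2.0 1.0
   vertex 2.0 4.8 2.0
  endloop
 endfacet
 facet normal 0.333 0.467 -0.819
  outer loop
   vertex 2.2 3.8 0.8
   vertex 4.8 4.4 2.2
   vertex 5.0 1.8 0.8
  endloop
 endfacet
 facet normal 0.154 0.772 -0.617
  outer loop
   vertex 2.2 3.8 0.8
   vertex 2.0 4.8 2.0
   vertex 4.8 4.4 2.2
  endloop
 endfacet
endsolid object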